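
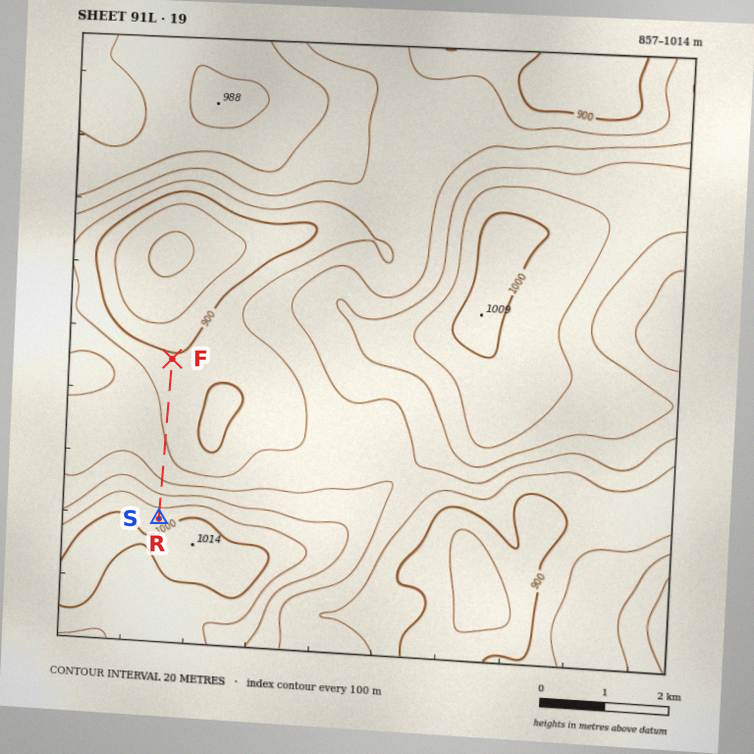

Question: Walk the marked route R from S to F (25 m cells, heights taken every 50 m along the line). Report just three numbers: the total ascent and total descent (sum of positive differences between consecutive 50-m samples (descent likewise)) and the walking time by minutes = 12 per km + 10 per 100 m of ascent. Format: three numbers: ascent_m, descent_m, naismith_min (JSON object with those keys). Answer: {"ascent_m": 0, "descent_m": 90, "naismith_min": 31}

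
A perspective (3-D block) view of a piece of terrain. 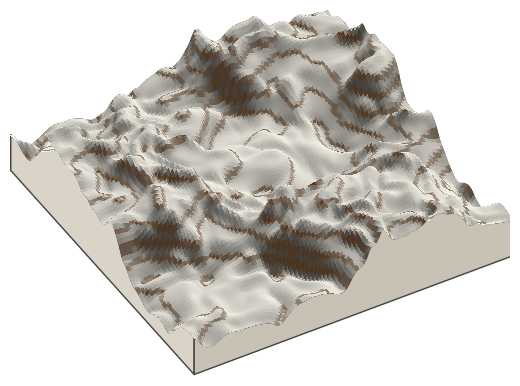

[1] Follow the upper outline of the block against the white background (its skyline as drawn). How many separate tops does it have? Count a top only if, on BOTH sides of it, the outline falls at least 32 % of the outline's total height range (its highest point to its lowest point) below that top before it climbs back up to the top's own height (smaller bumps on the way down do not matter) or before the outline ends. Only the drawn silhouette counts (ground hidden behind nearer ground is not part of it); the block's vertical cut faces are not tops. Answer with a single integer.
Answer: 1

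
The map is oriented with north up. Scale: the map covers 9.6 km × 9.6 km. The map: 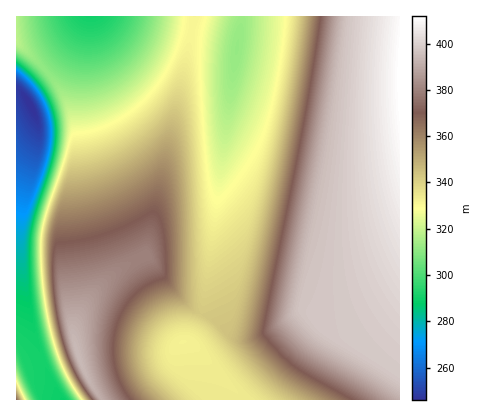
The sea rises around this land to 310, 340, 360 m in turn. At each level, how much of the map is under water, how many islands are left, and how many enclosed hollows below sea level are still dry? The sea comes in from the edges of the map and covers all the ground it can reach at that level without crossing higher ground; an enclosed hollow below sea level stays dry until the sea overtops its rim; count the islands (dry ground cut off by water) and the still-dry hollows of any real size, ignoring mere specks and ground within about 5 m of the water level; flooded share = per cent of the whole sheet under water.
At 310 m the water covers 12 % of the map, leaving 0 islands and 0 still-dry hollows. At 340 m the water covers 40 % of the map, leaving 0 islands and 0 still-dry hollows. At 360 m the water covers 57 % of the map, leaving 0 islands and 0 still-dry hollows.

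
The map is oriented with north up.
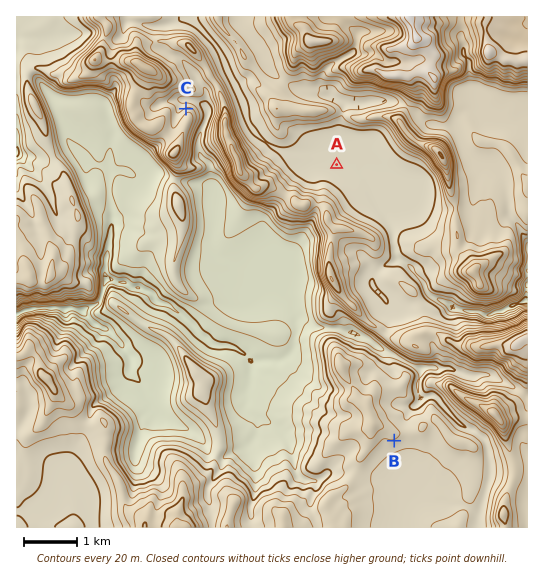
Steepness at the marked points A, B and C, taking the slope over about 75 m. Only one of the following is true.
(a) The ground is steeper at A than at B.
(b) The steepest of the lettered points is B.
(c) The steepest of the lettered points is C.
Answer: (c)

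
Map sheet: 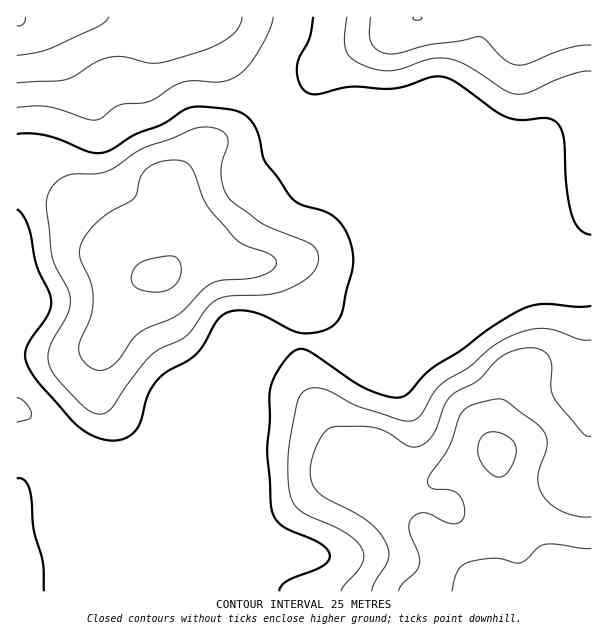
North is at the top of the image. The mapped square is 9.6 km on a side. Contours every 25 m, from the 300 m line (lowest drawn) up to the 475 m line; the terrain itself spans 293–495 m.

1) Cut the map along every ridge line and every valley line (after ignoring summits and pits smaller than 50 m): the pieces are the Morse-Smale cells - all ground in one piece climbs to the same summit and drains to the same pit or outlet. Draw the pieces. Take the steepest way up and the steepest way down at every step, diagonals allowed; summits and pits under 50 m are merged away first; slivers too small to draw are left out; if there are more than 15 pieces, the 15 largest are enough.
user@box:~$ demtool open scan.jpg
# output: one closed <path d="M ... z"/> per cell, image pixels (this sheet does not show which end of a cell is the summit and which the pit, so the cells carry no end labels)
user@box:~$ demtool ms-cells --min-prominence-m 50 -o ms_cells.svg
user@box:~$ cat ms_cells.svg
<path d="M336 168l-2 0 28 30 14 32 8 28 0 9-6 23 0 18-20 40-5 4-44-10-25 0-32 6-8 17-69 69-15 22-11 12-17 7-24 0-30-12-12-9-34-36-15-8 0 182 575-1 0-322-20-3z"/><path d="M189 16l-139 0 0 10-9 10-12 6-13 2 0 366 16 8 42 42 34 15 24 0 17-7 11-12 15-22 69-69 8-17 32-6 25 0 26 7 19 3 7-8 17-36 0-18 6-23 0-9-8-28-14-32-84-84-13-21-35-37-13-24-10-10z"/><path d="M591 16l-401 1 17 5 10 10 13 24 35 37 13 21 57 54 237 98 19 2z"/><path d="M48 16l-31 0-1 26 13 0 12-6 9-10 0-8z"/>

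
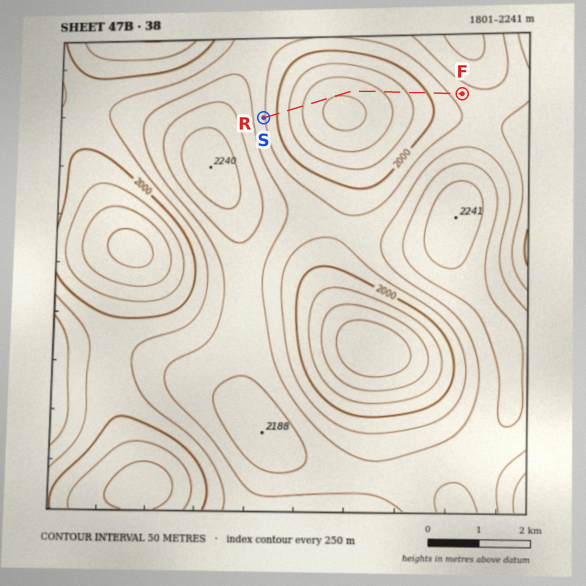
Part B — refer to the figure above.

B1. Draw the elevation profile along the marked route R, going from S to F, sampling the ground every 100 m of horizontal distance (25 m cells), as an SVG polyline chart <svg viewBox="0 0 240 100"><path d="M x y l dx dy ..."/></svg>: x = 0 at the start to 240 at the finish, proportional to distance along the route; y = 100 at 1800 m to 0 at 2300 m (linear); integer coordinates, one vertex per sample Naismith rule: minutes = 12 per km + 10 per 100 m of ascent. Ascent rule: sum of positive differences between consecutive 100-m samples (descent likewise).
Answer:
<svg viewBox="0 0 240 100"><path d="M0 48l6 4 6 5 6 4 5 4 6 4 6 3 6 4 6 3 6 3 6 2 5 2 6 2 6 1 6 1 6 0 6 0 5-1 6-1 6-1 6-1 6-1 6-1 6-1 5-2 6-1 6-2 6-2 6-2 6-2 6-2 5-3 6-2 6-3 6-2 6-3 6-2 5-2 6-2 6-2 6-2 6-2"/></svg>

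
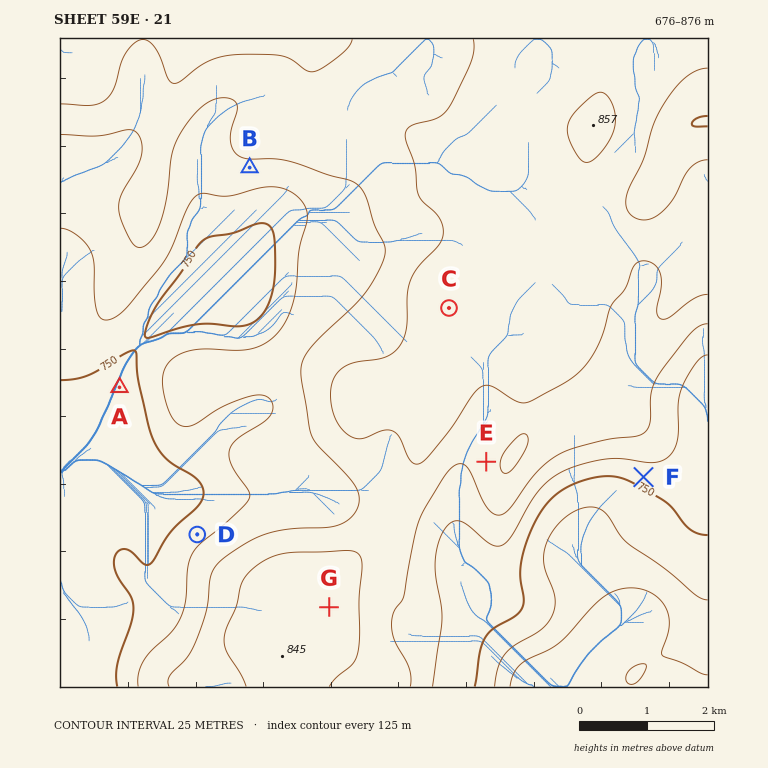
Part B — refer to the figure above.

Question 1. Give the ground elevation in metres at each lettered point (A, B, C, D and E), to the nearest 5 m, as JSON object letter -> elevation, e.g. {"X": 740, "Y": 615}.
{"A": 740, "B": 795, "C": 840, "D": 765, "E": 815}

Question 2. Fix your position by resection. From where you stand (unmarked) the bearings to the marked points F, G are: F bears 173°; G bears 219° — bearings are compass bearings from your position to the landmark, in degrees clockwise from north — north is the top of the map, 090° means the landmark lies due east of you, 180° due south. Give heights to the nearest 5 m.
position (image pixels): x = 616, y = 253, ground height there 835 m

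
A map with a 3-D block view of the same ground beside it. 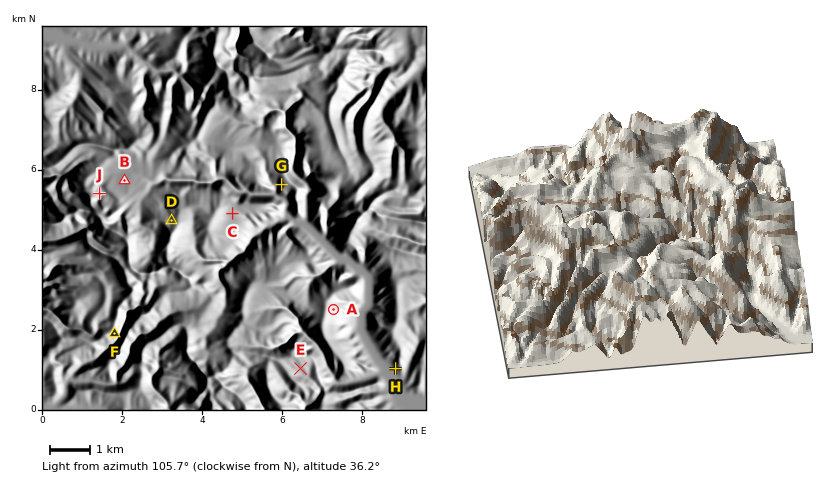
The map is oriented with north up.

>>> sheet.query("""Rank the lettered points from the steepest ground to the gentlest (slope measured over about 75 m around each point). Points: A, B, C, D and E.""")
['A', 'D', 'E', 'C', 'B']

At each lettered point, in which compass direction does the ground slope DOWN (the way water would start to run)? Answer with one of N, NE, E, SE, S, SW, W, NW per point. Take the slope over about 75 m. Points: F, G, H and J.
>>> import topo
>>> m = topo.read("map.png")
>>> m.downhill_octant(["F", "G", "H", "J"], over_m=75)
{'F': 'SE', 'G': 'SW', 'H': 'SW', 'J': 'NE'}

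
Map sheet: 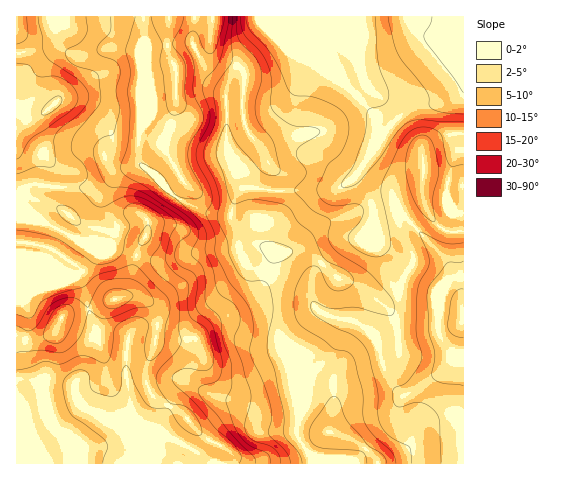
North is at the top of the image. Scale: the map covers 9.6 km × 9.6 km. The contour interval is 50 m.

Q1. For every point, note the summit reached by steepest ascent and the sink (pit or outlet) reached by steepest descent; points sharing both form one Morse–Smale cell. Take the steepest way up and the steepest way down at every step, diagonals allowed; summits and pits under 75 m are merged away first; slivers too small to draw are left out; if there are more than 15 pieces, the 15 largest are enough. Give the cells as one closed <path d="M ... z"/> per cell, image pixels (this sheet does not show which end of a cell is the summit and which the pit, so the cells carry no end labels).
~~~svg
<path d="M463 16l-319 1 0 24-4 12 2 32-2 9 1 37-3 7 0 21 5 7-4-2-22 7-14 14-8 4-35-1-26-4-6 2-5 6-2 7-5 2 1 263 361-1-3-5-13-13-12-7-20-7 3-21 0-31 9-11 6-3 40-9 11-7-4-29-5-8-12-12 10 1 12-10 3-12 10-15 1-7-13-27-2-16-10-1-15 4-2-14-18-25 34-49 17-17 13-7 16-1 12-4 18-10z"/><path d="M144 16l-128 1 1 183 4-1 2-7 5-6 6-2 26 4 35 1 8-4 12-13 15-6 12-1-4-6 0-21 3-7-1-37 2-9-2-32 4-12z"/><path d="M402 213l-4 2 1 8 14 30 1 7-11 19-3 12-8 7-13 3 11 11 5 8 4 29-11 7-40 9-12 10-3 4 0 31-3 21 20 7 12 7 13 13 3 6 85 0 1-186-15 1 1-12-2-5z"/><path d="M92 240l-13 1 17 12-19 25 8 14 8 31 5 8 17 1 14 6 7-9 9-4 19 0 7 3 14-2 52-45 9-11-1-10-7-12-32 2-39 10-15 0-41-12z"/><path d="M463 91l-17 9-12 4-16 1-13 7-12 11-23 31-16 24 18 25 2 14 24-4 1-4 5-5 19-11 6 21 11 13 11 5 13-2 0-80-5-1-4-4-5-13 0-22 14-16z"/><path d="M423 193l-19 11-5 5 0 4 3 0 42 44 6 10-1 12 14-2 1-46-13 1-11-5-11-13z"/><path d="M463 94l-13 16 0 22 5 13 4 4 5-1z"/>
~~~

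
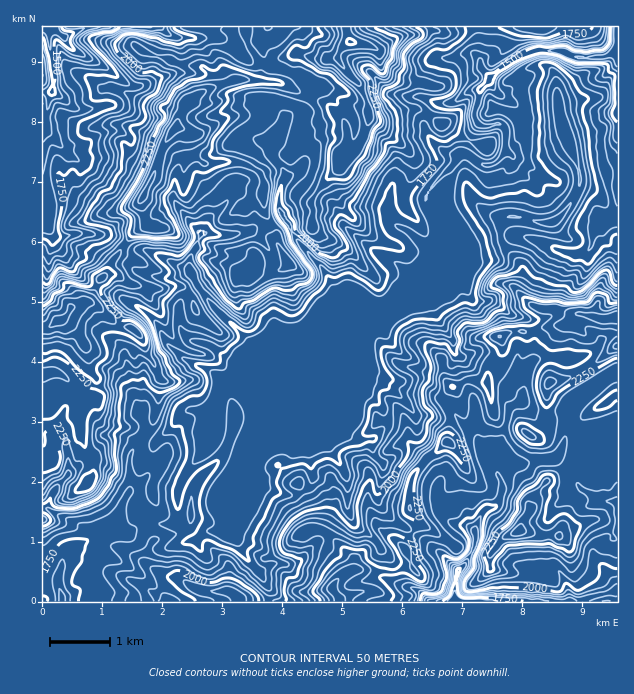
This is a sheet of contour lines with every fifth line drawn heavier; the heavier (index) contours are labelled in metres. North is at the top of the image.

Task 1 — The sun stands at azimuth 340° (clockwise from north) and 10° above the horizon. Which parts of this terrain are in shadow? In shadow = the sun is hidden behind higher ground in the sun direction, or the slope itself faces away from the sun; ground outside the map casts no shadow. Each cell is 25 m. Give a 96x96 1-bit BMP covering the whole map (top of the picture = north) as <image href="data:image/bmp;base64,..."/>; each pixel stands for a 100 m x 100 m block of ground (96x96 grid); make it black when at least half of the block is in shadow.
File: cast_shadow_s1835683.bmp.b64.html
<image width="96" height="96" href="data:image/bmp;base64,Qk2+BAAAAAAAAD4AAAAoAAAAYAAAAGAAAAABAAEAAAAAAIAEAAATCwAAEwsAAAIAAAAAAAAA////AAAAAAA//w/+AH8f//////8//wf+ACMHD/////8//wAAAAB4H/3///9//wAAAAB+f/5///9//wAAAAAf/v8///9//wAADHAAAD8f//9//wAAD/gAAH8///9//wAAA/gCDP8//////xgAAPwAJ/8f/////5/AAHwA4/OP/////8/gAD4Ag+HH/////8HwAA4BA8PBwH///+B4AAAABwfAMD////xwAAAADh/AeA9///gYAAAADP/geAD//+A8AAAAAffwPAD//8Y8AAAAA//4Hgf3/8d8AAAAA//4Dg/z/8/+APAAA//YHh/4/8/+ABAAA/+ADAD4f+/+AAAAA/8AAAD4P+//AAAAA/8AIAB8f//3AAAAAf4AfAA6P//zAAAA4PwA/AAYH//5wBAAcHgH/gAQP//54HwAMDgN/4AQ///94H4AAAAd/4AQ////wP/jAAA9h4EA////wf/xgAA8A88A////wf/4gAI8B7/h////w//4AAI4B78h////w//4AcYYD98B////x//4Ac6AD+cAP///7//wAB+Pj/EAH///7//yAB/Zj/hgP//////3AA+Dj/7z///////3HAMDh//v//B////vPgAHgP8f//D/////vAAHgD8//+P/////oBAH4M9//+f/////AAAP5/f//+f/////BAP/7/v8P///////AAH/7/z8/9//////8AD/5/7//x//////8AAH49///D//////+AAAD78/8D///////gAAIH8H4P///////+AB+GAHz////////+AD/AABn////////+A4AAQAP/////////h8AAAAP/////////w8AAAAfz/8//////4YAAAAfH/8//////4AAAAAGP/8e/////4AAAAAB//8GGf///4AAAAAD//wCA////4AAIAAB//wAA////4AB/AAB//4AB////4AH/AAA//8AD////4Af/gH+///gH8///4D//wf+f//8H7///4H//wP/AP/98H///wH//wA/////8P///wHg/4AP////8P///wAAf8AA///F8P///wAAP4AAP//B8P///wAAPgAAH//hwP///wAAHgAAD//xwP///wAAHAAAD//w4H///wAADEAAB//88D///wAAjEAAB//4+B///wQBwAAAB//wPA///94AwAAAA/8AfAf///4AQAAAA//BhAP///4ACAAAA///gAH//+4ADADAAf//wAH//4IABMDwAf//wAD//4MAAcA8AMf/8AD//8MAAMAAAAn/+AD/9/8AAMAAAD///AB/+f8AB+AABj///gR//OYAH+D+AD///h5//2AAP9A/AA///j9///AAD9YfeA///P////AAAPIA/AP/8/////kAAHAB/gA/h///8/yAAPAD/4AAD/n/+fwAB/AP//AAH/P///8YB/Af/4AAf/f////g/8B//AAAHA///////8D/wAAAAA///////+H4AAAAAA+P/////8JAAHgAAAAH/////8cAAf4JgAAB/////8eAAPgAAEAAAA///8="/>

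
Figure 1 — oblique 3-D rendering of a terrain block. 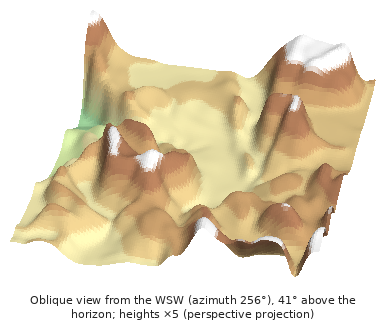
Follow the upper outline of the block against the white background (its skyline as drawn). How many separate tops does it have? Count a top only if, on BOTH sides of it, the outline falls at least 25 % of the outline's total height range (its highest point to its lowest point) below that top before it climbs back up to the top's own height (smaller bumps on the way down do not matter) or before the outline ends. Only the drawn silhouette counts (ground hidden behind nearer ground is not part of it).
1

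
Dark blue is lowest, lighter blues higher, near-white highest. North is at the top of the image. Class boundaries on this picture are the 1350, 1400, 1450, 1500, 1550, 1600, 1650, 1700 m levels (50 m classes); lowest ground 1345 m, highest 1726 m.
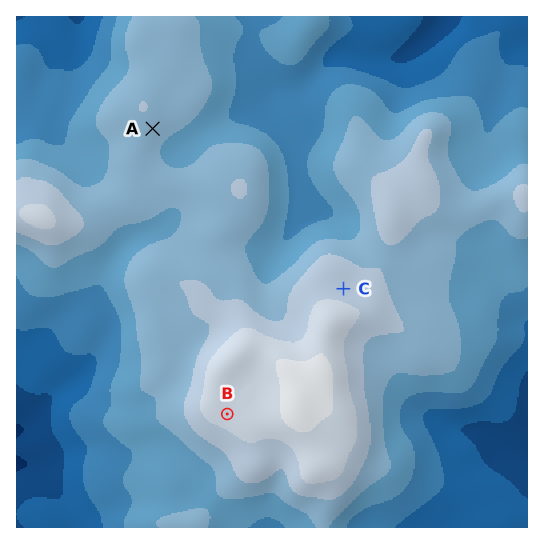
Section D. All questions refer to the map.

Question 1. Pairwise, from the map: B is above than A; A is below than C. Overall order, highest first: B C A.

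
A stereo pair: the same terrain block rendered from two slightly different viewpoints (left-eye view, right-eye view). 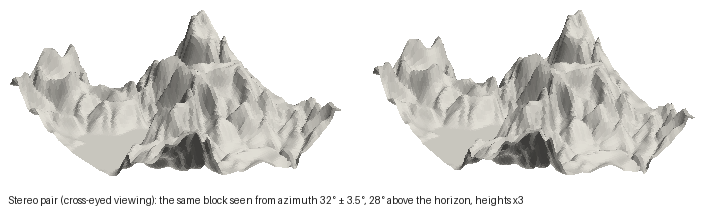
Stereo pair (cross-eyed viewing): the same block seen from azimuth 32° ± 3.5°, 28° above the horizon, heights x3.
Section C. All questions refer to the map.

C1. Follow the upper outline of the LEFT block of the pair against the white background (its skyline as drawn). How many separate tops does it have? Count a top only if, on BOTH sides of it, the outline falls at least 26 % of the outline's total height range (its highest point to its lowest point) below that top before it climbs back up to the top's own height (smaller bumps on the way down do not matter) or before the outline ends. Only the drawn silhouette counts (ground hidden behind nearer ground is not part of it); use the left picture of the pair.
2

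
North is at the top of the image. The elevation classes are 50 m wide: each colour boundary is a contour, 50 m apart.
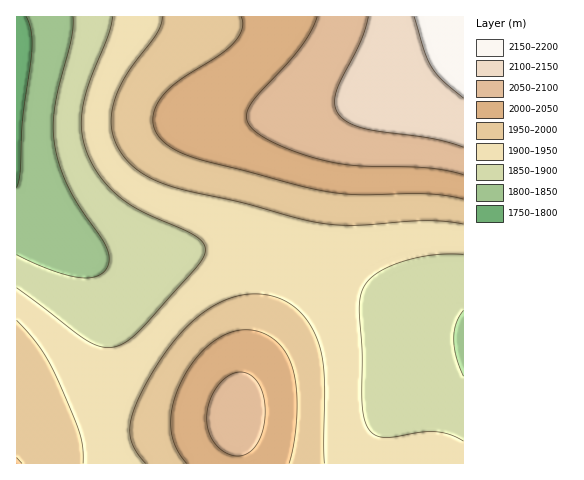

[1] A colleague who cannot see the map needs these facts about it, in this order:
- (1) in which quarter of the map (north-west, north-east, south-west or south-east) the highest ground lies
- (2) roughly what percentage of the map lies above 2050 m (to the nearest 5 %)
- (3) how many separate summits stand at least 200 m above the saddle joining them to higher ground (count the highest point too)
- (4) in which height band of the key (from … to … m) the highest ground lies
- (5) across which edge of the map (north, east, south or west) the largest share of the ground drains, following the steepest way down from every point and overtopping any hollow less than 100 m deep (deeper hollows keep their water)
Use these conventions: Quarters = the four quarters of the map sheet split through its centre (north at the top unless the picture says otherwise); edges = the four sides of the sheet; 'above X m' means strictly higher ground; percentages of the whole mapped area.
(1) The highest ground is in the north-east quarter.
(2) Roughly 15 % of the ground is higher than 2050 m.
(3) Counting only tops that stand 200 m proud, the map has 1 summit.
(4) Between 2150 and 2200 m: that is the band holding the highest ground.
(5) The largest share of the runoff leaves by the western edge.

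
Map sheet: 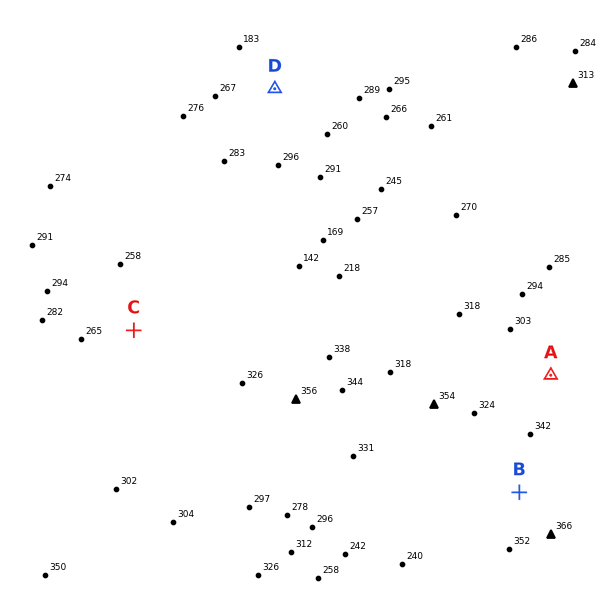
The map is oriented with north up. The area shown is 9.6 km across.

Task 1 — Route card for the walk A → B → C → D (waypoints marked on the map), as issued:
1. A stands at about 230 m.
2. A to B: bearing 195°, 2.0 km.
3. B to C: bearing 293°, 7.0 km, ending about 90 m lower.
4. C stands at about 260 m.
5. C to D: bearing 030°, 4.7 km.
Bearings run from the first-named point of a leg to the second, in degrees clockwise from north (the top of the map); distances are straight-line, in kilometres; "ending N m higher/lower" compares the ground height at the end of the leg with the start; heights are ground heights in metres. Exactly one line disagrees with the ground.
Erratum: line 1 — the height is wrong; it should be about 320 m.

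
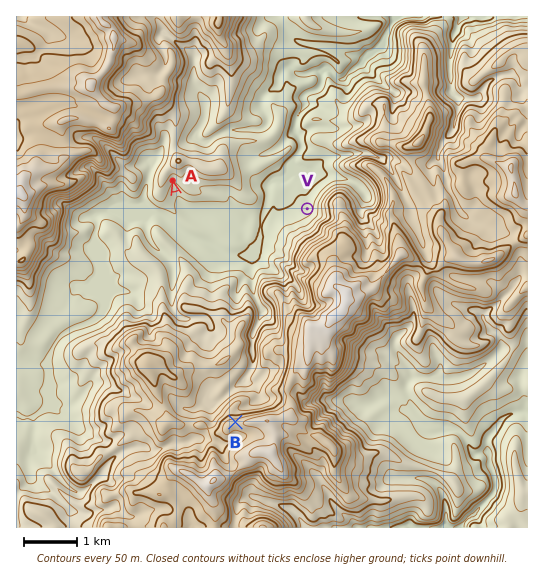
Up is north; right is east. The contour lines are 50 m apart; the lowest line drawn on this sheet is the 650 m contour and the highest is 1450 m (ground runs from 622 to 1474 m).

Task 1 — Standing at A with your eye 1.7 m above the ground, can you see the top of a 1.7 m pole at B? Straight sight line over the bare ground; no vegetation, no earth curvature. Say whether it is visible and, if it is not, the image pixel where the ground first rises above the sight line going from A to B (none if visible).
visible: true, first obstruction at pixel None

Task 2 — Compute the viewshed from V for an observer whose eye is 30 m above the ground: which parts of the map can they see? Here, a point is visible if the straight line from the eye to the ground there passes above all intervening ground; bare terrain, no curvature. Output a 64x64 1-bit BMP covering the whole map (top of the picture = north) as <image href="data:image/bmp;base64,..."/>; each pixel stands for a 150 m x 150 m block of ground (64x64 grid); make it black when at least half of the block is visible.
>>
<image width="64" height="64" href="data:image/bmp;base64,Qk0+AgAAAAAAAD4AAAAoAAAAQAAAAEAAAAABAAEAAAAAAAACAAATCwAAEwsAAAIAAAAAAAAA////AAAAAAAAAAAAAAAAAAAAAAAAAAAAAAAAAAAAAAAAAAAAAAAAAAAAAAAAAAAAAAAAAAAAAAAAAAAAAAAAAAAAAAAAAAAAAAAAAAAAAAAAAAAAAAAAAAAAAAAAAAAAAAAAAAAAAAAAAAAAAAAAAAAAAAAAAAAAAAAAAAAAAAAAAAAAAAAAAAAAAAAAAAAAAAAAAAAAAAAAAAwAAAAAAAAAHAAAAAAAAAA8AAAAAAAAAPgAAAAAAAABmAAAAAAAAAM4AAAAAAAAAzAAAAAAAAAAAAAAAAAAAAAAYAAAAAAAAAfgAAAAAAAAB+AAAAAAAAAH4AAAAAAgAAfgAAAAAGAAB+AAAAAAcABHwAAAAAB4AMfgAAAAAHwAjwAIAAAAPgEeOB4AAAD+ADD0PgAAAJ8IY/R/AAAAfwAH//+AAAB/AA8e/wAAAH+AOgb/AAAAe8AjDv4AAABfwCQO/AAAAHnAIP/8AAAAPtgA//8AAAADMAA5/+AAAAHwADBvAAAAAGQAPi/gAAAATAAHjjgAAAOMAACAAAAAAg8AQEgAAAAADwAwYAAAAAAP8DAgAAAAAAP4MAAAAAAAADgYAAAAAAAgGBgAAAAAADAYHAAAAAAAGBg+AAAAAAAImP4wAAAAAA+AMnAAAAAADwBxgAAAAAAJCEGAAAAAAAAM8DwAAAAAAAw4cAAAAA=="/>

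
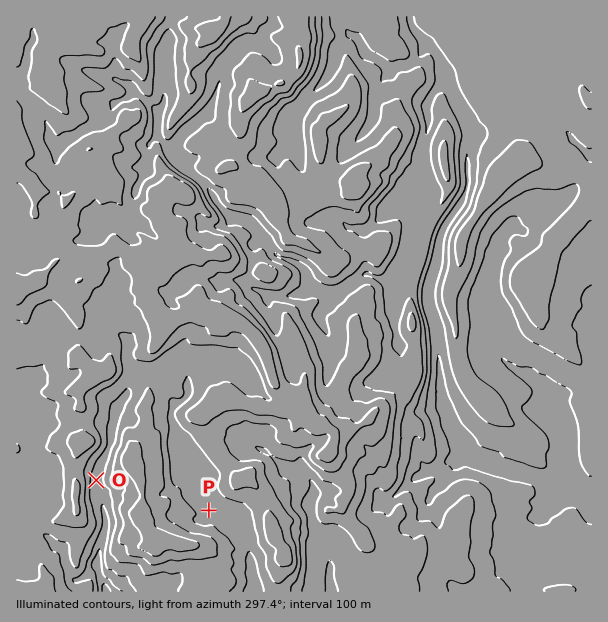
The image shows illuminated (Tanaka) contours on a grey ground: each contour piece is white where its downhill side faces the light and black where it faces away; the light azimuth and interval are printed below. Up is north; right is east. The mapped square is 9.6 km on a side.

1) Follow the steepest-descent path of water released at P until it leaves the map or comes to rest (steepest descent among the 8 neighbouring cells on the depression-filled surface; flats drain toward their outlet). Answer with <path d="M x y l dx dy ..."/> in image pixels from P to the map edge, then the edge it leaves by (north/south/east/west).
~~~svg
<path d="M209 510l6 0 30 29 3 6 0 4 1 2 0 7 2 2 0 4 1 2 0 10 2 2 0 13"/>
exit: south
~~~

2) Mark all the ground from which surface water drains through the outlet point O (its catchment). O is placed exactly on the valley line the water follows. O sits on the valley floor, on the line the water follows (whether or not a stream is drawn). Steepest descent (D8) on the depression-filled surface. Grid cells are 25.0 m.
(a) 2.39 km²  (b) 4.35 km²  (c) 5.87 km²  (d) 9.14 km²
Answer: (b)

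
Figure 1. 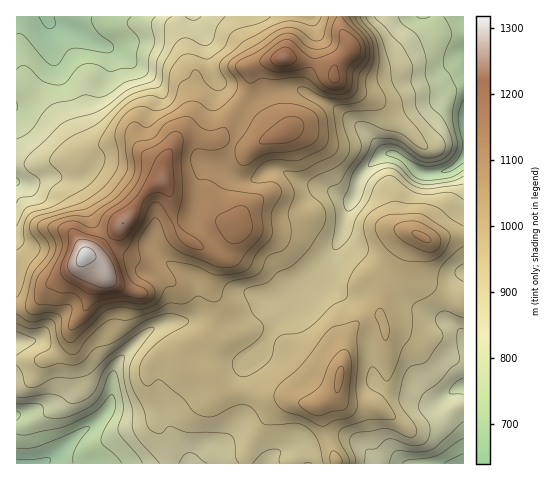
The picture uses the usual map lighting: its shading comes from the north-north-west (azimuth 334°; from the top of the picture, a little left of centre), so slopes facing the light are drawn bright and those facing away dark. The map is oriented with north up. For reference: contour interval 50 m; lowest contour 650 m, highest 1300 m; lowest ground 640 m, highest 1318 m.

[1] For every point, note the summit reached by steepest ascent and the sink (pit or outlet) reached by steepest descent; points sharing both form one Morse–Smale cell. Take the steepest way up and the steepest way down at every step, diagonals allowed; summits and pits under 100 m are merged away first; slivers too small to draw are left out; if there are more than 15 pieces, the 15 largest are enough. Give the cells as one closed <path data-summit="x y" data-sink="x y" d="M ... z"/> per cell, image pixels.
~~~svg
<path data-summit="85 255" data-sink="17 463" d="M162 180l-10 5-9 9-13 21-17 19-19 19-7 1-14 16-23 14-14 19-7 3-13 1 1 157 184 0 12-13 15-12 11-15 6-14 2-17-25-3-13-18-19-6-4-3-3-8 1-6 4-4 24-10 6-27-6-17 0-13 6-18-2-7 10-9 12-17-16-9-14-21-6-3-30-2z"/><path data-summit="85 255" data-sink="47 17" d="M195 16l-179 1 1 289 12 0 7-3 14-19 23-14 14-16 7-1 26-25 23-34 9-9 11-6 2-20 14-21 10-2 18 5 10-1 17-25 11-11-1-3-17-11-13-14-7-20-2-18z"/><path data-summit="85 255" data-sink="463 118" d="M315 98l-3 0-7 17-6 7-14 11-18 5-16 11-13-2-14-7-17 1-20-5-8 2-4 5-10 16-3 21 10 12 30 2 6 3 5 5 8 15 4 4 13 6-12 17-10 9 2 7-6 18 0 13 6 17-6 27-24 10-5 8 4 11 10 6 12 2 5 5 4 9 7 6 22 0-2-27 3-7 16-14 16-26 16-18 6-14 12-9 15-15 14-30 3-18 10-20 4-18 16-16 10-7-32-32-14-11z"/><path data-summit="340 376" data-sink="463 463" d="M384 270l-6 7 3 16 0 23-16 2-13 10-6 11-8 50-5 7-14 8 7 31 10 28 127 1 0-32-20-20-2-10 12-12 11-4 0-50-17-16-12-3-24-14-16-22z"/><path data-summit="284 57" data-sink="463 118" d="M463 16l-123 0 0 12 8 14 2 8-13 13-3 13-8 5-12 16 26 13 20 16 24 26 13 3 19 15 8 4 9 0 20-6 11-10z"/><path data-summit="340 376" data-sink="463 118" d="M341 235l-16 31-23 20-6 14-16 18-16 26-16 14-3 7 3 28 18 3 18 0 24 8 13-1 15-10 10-54 4-7 11-12 19-5 1-22-3-16 6-7-21-17-14-6-6-6z"/><path data-summit="423 237" data-sink="463 118" d="M393 154l-12 2-21 20-4 18-10 20-4 21 1 6 6 6 14 6 20 16 9-7 12-23 8-6 16 7 36-5 0-76-18 12-22 3-8-4-12-10z"/><path data-summit="284 57" data-sink="47 17" d="M339 16l-143 0 0 3 9 19 2 18 7 20 13 14 18 12 6-15-3-20 10-4 28-6 42 10 6 7 3-11 13-13-2-8-8-14z"/><path data-summit="340 376" data-sink="17 463" d="M253 393l-6 0-5 24-10 17-11 12-8 5-11 13 65 0 9-10 14-5 9 0 5 5 3 10 29-1-17-60-11 1-24-8-18 0z"/><path data-summit="423 237" data-sink="463 463" d="M414 233l-4 1-6 5-9 18-11 13 11 11 16 22 24 14 12 3-2-4 1-15 10-18 8-10 0-37-13-1-23 5z"/><path data-summit="85 255" data-sink="17 463" d="M299 90l-32 2-22 10-14 17-13 20 6 1 21 9 6 0 16-11 18-5 18-15 11-21z"/><path data-summit="284 57" data-sink="17 463" d="M286 57l-38 10 3 20-5 15 18-9 19-3 16 0 15 6 9-12 11-8-1-5-5-4z"/><path data-summit="85 255" data-sink="463 463" d="M463 274l-7 9-11 22 1 14 17 17z"/><path data-summit="85 255" data-sink="463 463" d="M463 387l-10 3-12 12 2 10 19 18 1 5z"/><path data-summit="85 255" data-sink="17 463" d="M299 449l-19 2-4 3-8 9 38 1-2-10z"/>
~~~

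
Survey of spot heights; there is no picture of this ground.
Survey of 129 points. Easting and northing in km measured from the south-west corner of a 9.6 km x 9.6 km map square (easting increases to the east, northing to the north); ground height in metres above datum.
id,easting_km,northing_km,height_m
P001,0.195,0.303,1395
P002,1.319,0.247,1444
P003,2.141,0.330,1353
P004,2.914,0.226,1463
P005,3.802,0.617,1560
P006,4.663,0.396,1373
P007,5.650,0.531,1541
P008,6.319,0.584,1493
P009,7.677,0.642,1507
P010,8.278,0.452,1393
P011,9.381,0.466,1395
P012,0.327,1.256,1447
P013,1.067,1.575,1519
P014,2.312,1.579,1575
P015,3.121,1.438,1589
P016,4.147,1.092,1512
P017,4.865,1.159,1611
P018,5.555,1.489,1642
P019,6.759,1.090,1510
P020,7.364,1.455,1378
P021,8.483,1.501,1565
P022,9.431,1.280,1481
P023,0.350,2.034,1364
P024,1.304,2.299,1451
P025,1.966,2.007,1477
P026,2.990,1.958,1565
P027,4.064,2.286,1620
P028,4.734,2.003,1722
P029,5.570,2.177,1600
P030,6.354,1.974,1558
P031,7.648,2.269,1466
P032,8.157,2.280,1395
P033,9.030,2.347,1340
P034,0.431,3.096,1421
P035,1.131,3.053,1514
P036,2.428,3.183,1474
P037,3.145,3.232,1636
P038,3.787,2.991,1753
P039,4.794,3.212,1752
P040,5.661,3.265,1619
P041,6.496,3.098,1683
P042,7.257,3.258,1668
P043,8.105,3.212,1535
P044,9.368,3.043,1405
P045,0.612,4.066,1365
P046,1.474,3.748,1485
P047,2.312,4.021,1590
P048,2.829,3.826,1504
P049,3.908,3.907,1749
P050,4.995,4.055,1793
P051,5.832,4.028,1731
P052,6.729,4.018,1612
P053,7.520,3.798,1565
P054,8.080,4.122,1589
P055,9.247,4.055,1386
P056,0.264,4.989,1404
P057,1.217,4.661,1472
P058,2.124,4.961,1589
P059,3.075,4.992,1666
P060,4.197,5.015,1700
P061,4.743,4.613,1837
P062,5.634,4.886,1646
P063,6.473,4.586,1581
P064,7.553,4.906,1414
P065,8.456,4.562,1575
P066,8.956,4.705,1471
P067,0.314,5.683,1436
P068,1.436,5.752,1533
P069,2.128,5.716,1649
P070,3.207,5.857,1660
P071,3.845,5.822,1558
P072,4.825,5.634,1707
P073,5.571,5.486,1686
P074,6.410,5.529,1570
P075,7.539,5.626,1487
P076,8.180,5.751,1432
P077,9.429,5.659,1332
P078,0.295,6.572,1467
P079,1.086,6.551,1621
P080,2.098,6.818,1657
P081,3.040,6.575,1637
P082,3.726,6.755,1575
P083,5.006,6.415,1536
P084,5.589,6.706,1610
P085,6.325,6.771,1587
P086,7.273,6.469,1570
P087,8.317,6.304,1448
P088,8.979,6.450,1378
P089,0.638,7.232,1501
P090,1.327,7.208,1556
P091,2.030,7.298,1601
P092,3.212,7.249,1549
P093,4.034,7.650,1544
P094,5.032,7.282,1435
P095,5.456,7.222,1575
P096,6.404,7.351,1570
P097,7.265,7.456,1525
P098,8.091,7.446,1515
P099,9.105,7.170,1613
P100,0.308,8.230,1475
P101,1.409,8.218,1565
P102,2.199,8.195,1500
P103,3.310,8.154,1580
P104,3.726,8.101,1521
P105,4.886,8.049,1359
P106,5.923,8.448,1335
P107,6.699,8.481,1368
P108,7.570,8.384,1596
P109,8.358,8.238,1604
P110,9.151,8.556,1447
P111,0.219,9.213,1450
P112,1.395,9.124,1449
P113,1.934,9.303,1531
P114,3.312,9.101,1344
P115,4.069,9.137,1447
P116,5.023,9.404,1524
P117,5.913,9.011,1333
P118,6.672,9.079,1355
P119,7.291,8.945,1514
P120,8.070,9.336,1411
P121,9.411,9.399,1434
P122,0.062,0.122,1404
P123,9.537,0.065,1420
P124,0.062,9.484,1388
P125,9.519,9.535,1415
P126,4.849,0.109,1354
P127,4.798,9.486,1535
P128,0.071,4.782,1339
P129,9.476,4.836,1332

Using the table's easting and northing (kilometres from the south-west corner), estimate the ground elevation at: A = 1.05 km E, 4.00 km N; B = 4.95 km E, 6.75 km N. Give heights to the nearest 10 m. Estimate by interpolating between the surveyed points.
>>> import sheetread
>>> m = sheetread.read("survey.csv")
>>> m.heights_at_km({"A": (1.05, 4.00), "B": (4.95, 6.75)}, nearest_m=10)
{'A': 1460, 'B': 1560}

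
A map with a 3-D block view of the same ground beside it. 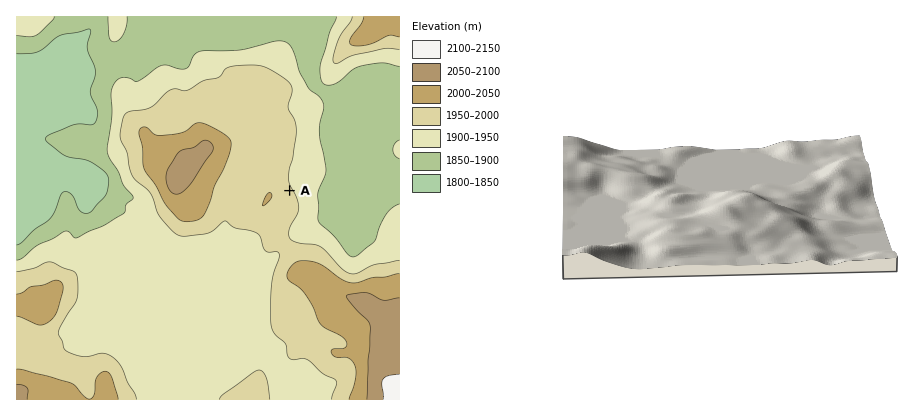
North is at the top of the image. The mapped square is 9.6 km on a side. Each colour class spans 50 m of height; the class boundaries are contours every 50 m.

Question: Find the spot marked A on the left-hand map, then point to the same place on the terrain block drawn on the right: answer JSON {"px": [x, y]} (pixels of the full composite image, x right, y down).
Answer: {"px": [655, 205]}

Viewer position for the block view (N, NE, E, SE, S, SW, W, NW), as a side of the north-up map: N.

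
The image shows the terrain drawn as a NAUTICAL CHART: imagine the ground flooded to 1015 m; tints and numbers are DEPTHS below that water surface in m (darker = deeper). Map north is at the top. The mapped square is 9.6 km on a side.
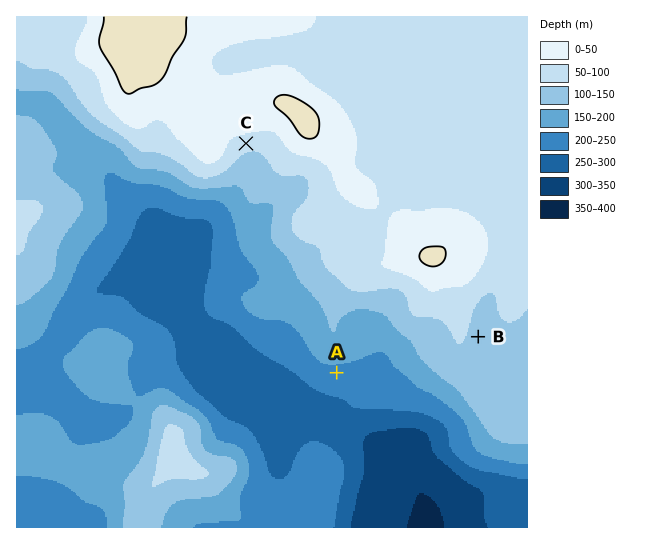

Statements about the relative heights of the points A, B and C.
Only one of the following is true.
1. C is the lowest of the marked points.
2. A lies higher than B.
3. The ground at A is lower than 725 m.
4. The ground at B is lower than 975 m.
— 4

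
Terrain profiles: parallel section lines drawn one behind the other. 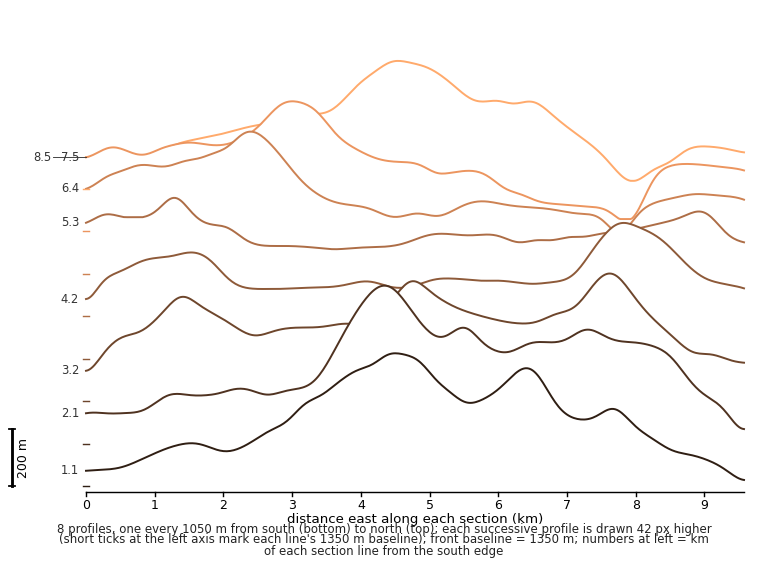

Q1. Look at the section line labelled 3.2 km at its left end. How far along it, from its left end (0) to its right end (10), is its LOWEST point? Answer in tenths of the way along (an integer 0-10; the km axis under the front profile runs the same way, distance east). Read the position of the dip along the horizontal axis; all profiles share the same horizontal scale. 0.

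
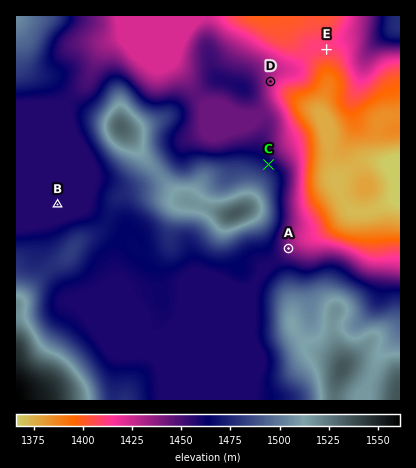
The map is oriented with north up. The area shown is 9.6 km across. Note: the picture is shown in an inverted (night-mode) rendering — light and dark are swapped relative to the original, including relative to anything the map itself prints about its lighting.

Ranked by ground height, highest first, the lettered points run C B A D E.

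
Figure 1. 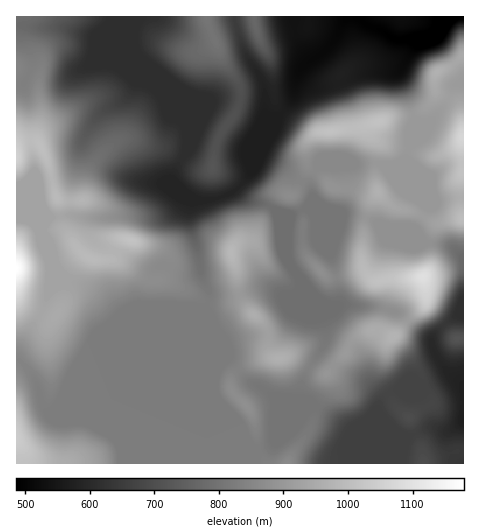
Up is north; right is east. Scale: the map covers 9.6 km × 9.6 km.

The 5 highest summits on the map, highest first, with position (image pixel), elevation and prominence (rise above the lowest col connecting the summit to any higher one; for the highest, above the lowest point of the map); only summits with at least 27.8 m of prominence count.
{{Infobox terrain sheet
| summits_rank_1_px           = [423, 277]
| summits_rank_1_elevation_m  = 1093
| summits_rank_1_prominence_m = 269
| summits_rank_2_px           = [132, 241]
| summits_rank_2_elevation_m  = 1015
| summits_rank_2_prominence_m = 79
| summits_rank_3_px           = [379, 122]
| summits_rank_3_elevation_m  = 1014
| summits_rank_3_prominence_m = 112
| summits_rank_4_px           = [231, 252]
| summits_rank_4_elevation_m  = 986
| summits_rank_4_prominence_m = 150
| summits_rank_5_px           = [395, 336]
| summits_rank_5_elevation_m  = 976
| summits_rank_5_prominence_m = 69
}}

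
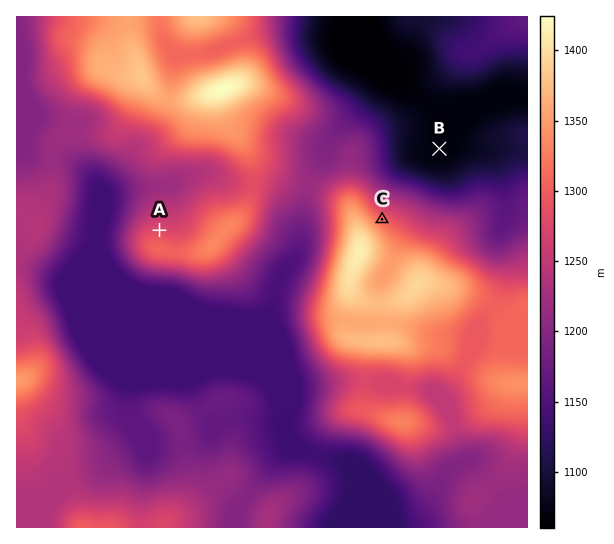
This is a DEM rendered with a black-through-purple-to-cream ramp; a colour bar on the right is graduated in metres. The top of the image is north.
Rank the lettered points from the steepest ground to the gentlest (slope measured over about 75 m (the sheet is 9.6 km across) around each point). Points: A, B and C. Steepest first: C A B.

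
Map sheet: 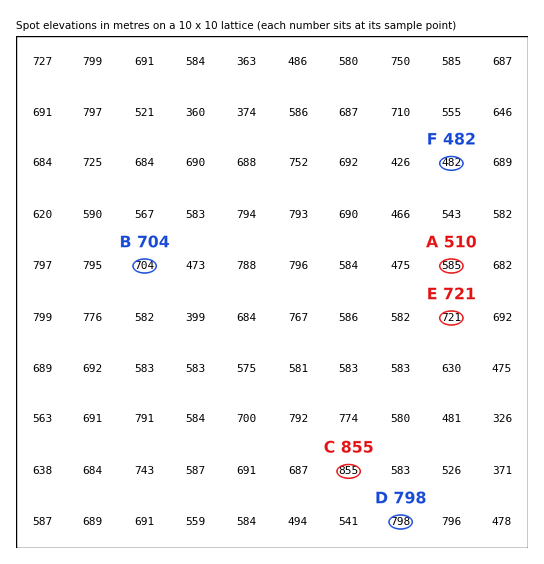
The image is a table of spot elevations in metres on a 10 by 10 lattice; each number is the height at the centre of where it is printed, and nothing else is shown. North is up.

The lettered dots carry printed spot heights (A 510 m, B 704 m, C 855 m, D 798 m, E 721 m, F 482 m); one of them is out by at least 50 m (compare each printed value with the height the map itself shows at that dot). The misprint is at A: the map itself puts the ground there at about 585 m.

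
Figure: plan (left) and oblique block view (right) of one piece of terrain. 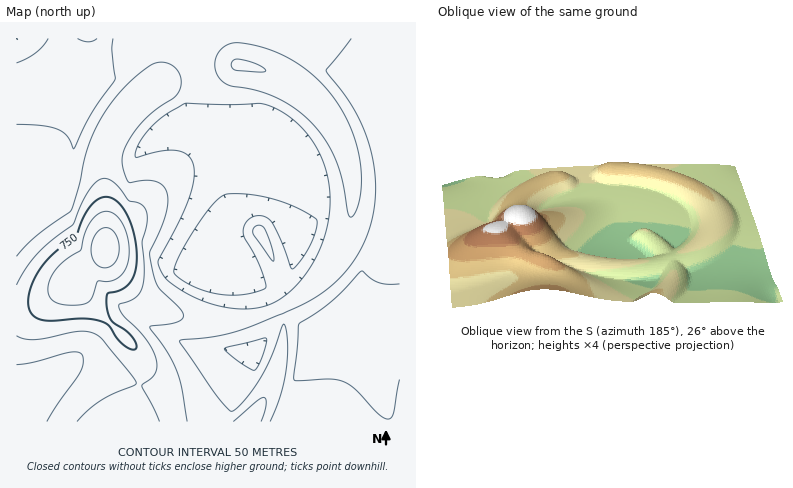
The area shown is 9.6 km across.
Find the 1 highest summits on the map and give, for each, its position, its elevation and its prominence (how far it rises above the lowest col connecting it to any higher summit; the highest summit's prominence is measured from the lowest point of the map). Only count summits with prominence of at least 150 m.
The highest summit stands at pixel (104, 248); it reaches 878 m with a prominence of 380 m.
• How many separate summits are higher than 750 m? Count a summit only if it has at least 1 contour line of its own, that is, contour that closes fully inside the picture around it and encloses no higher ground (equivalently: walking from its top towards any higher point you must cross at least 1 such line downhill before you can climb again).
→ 1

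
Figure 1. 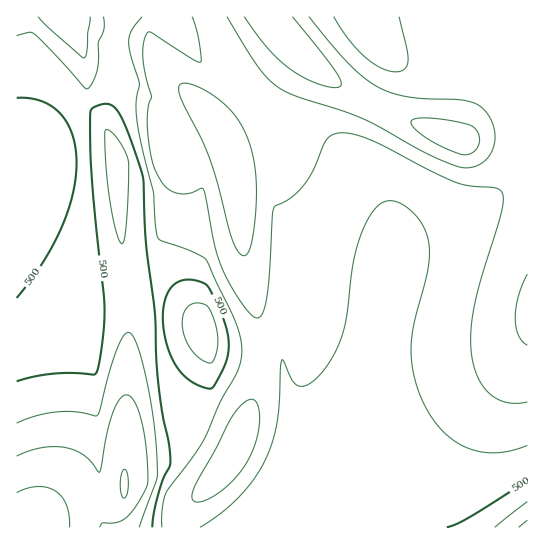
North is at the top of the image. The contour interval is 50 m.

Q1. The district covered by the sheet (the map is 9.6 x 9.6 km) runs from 260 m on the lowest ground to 680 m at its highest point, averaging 450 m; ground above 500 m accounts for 17.9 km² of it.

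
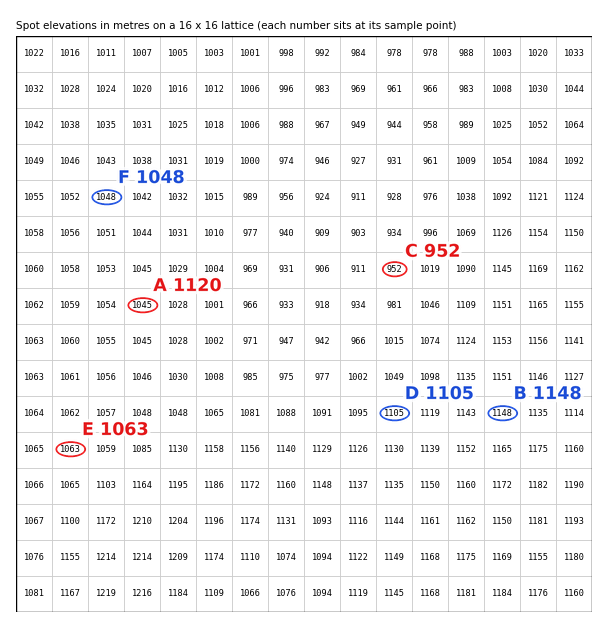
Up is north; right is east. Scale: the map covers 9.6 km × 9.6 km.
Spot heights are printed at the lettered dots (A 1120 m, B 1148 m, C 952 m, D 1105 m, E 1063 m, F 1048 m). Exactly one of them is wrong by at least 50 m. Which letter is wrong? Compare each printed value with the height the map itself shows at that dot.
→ A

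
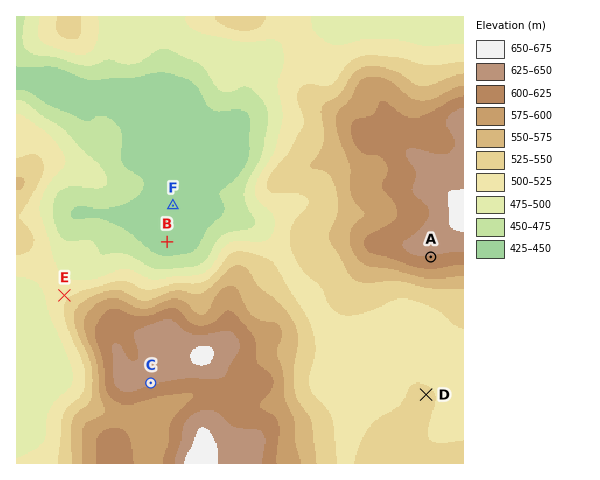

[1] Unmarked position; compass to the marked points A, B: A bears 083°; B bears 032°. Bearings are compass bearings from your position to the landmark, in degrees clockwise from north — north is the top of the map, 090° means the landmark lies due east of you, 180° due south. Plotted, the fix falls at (135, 293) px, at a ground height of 540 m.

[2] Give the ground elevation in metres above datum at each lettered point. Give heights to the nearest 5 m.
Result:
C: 630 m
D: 525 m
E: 520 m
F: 440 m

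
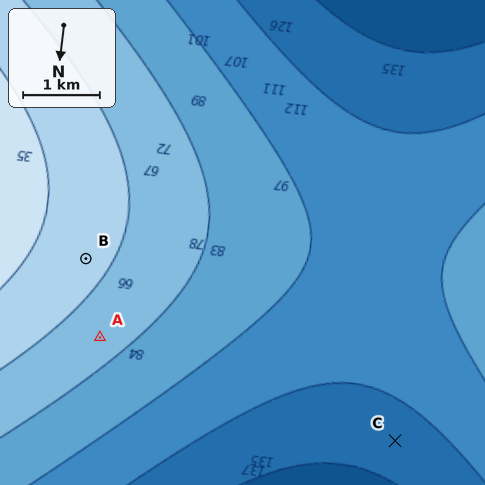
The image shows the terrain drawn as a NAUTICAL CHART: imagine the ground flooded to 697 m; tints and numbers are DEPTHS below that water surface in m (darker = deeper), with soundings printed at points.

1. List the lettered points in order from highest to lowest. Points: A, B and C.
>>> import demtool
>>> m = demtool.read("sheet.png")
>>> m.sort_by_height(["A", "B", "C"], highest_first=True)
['B', 'A', 'C']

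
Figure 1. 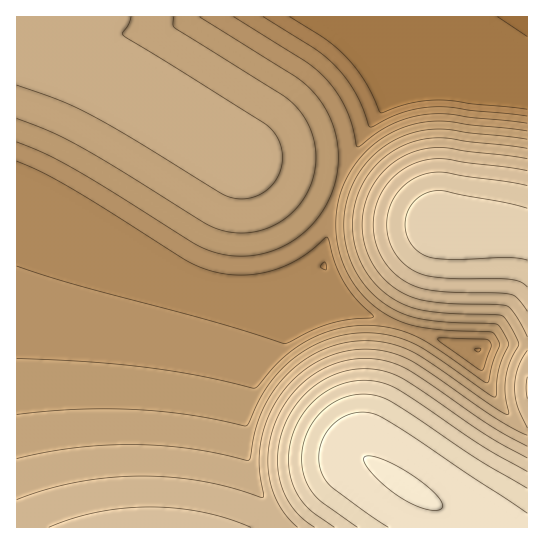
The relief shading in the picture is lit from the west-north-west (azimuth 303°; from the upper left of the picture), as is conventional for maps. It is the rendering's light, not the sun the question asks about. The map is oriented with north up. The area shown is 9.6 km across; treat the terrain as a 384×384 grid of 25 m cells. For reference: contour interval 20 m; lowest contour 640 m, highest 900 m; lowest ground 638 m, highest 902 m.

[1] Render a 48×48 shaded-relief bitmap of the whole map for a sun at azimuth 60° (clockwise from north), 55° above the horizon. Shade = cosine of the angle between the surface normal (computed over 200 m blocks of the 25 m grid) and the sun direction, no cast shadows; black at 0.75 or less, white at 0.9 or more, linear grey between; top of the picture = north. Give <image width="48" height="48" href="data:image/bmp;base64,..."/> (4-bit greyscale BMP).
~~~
<image width="48" height="48" href="data:image/bmp;base64,Qk32BAAAAAAAAHYAAAAoAAAAMAAAADAAAAABAAQAAAAAAIAEAAATCwAAEwsAABAAAAAAAAAAAAAAABEREQAiIiIAMzMzAERERABVVVUAZmZmAHd3dwCIiIgAmZmZAKqqqgC7u7sAzMzMAN3d3QDu7u4A////AHd3d3d4iIiIiIiIiHMRIjNERVZmd3eIiHd3d3eIiIiIiIiIh0ESIzREVWZnd4iIiXd3d3iIiIiIiIiIhRESM0RVVmd3iIiZmXd3d3iIiIiIiIiIcgEjNEVWZnd4iJmZqnd3d4iIiIiIiIiIUREjRFVmZ3iImZmqqnd3eIiIiIiIiIiHMBIzRVZnd4iJmaqqq3d3eIiIiIiIiIiGIRI0RWZ3eImZqqq7u3d3iIiIiIiIiIiGISI0VWd4iJmaqru7u3d3iIiIiIiIiIiFISM0VmeIiZmqq7vMy3d3iIiIiIiIiIiGISNEVneImaqru8zMuHd3iIiIiIiIiIiGMiNFVneJmqq7vMzLYnd3iIiIiIiIiIiHQjRFZniJqqu7zM3HIXd3iIiIiIiIiIiHUzRFZ3iZqrvMzd2TEXd3iIiIiIiIiIiIZDRVZ4iaq7zM3dxhEnd3eIiIiIiIiIiIdURWZ4iaq8zN3doxInd3d4iIiIiIiIiIh1RWd4mau8zd3tcRI3d3d3iIiIiIiIiIiHVWeImqu83d3JQRI3d3d3d4iIiIiIiIiIdmeImqvMzKhUIQEXd3d3d3eIiIiIiIiIiHeJmqupdTIiIQAXd3d3d3d3eIiIiIiIiIiImYZCIiIzMhEXd3d3d3d3d3d3d3d3d3iIYxABIjMzMyInd3d3d3d3d3d3d3d3d3d2EAARIzRERDM3d3d3d3d3d3d3d3d3d3dyAAASM0RERERHd3d3d3d3d3dlVWZnd3dAAAEiNEVVVVVXd3d3d3d3d2VEVVZmd3YgABEjRFVVVVVXd3d3d3d3ZURFVVZmd3YQABIzRVZmZmZnd3d3d3dlRERFVWZmd3YgARI0VWZmZmZnd3d3d3VERERVVWZnd3cwASM0Vmd3d3d3d3d3dlREREVVVmZ3d4dBESNFVnd3d3eHd3d2VERERFVVZmZ3eIhSEjNFZ3iIiIiHd3dkREREVVVVZmd3eIhjEjRVZ4iIiIiHd2VERERVVVVmZmd3iIh0IzRWd4iZmZmXZUREREVVVVZmZnd4iImGM0VWeImZmZmVRERERVVVVmZmZ3d4iJmXU0VmeJmZmZqkRERFVVVVZmZmd3eIiJmZdEVniJqqqqqkREVVVVVmZmZ3d3eIiZmahlVniZqqqqqlVVVVVWZmZmd3d3iIiZmqqGZ3iaq6qqu1VVVVVmZmZ3d3eIiImZmqqoZ4iau7u7u1VVVmZmZnd3d3iIiImZqqq6h4mau7u7u1VmZmZmZ3d3eIiIiJmZqqu6mIiau7qqqmZmZmZnd3d3iIiImZmaqqu6iIiZmZiIiGZmZmd3d3eIiIiJmZmqqru5d3d3d3d3d2ZmZ3d3d4iIiImZmZmqqruod3d3d3d3d2Z3d3d3eIiIiZmZmaqqq7qHd3d3d3d3d3d3d3d4iIiImZmZmqqqq6l3d3d3d3d3d3d3d3iIiIiZmZmaqqqquod3d3d3d3d3d3d3eIh3iIiZmZqqqqqqmHd3d3d3d3d3d3d4iId3eIiZmaqqqqqph3d3d3d3d3d3dw=="/>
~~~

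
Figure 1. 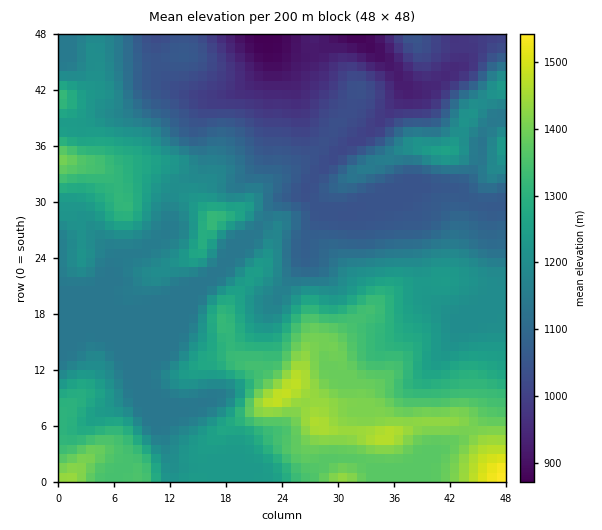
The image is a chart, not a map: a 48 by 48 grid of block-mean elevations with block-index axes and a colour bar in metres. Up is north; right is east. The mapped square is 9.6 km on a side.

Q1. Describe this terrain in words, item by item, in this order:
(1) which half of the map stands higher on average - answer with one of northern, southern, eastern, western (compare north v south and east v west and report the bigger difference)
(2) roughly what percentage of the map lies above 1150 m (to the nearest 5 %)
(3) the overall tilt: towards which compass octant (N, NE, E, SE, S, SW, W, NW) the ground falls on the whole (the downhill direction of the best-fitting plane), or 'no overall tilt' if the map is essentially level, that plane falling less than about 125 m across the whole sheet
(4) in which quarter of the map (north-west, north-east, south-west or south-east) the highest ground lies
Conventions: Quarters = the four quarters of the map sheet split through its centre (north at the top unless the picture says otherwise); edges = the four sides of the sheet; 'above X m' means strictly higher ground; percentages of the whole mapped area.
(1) Taken as a whole, the southern half is higher than the northern.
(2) Ground above 1150 m makes up about 60 % of the sheet.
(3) The general tilt is down to the north (the land rises towards the south).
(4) The highest ground is in the south-east quarter.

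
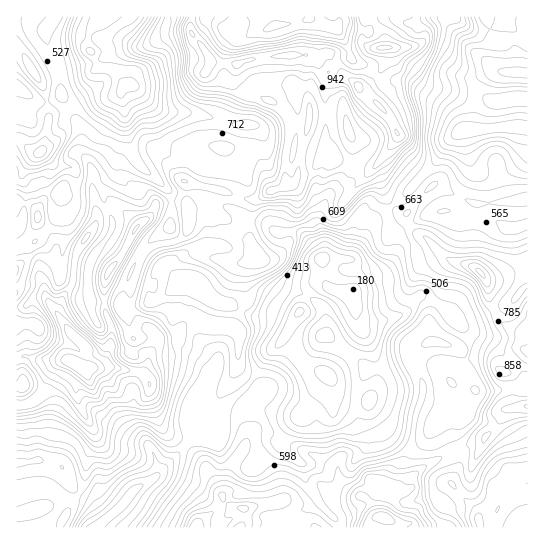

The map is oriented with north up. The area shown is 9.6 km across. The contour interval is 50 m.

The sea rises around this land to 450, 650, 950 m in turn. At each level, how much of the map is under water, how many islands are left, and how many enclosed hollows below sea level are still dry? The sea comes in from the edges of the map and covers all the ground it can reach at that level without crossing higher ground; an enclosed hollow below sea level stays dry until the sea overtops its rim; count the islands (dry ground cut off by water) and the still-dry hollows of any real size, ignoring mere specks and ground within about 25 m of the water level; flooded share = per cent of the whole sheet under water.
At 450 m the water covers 10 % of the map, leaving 0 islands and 1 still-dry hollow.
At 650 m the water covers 52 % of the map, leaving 0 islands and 0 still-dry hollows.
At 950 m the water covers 92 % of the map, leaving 2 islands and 0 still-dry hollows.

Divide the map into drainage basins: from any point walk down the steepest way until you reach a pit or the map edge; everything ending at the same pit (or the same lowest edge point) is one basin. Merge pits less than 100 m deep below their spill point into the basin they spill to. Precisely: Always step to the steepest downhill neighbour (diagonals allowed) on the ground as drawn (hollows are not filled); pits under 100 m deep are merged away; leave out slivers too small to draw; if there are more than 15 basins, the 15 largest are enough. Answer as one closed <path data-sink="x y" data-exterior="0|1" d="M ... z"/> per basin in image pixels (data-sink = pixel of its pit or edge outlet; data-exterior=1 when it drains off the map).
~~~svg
<path data-sink="353 301" data-exterior="0" d="M327 52l-10 7-11-4-17 0-35 4-17 6 0 8 7 9 19 17 16 6 10 13 0 19-4 16 0 32-2 2-30 13-66-17 1 46-3 5-8 7-18 3-9 4-5 7-17-10 9-20-14-14-10-4-12 5-4 3-4 14-16 21-5 35-8 10-7 17-12-17-6-25-10-6-8 0-5 5 0 89 10-2 12 4 27 1-4 4-9 21-7 7-16 11-13 2 1 122 42 0 12-25 12-16 4-29 8-12 0-15-10-14-9-23 0-5 8-11 1-8 4-2 22-1 28 5 4 3 5-12 0-8 11-16 19-4 3-8 8-6 9 0 16 6 19 0 15-29-4-13 0-12 3-8 8-12 12 12 6 13 8 7 29 12 11 9 6 16-2 13 36 26 6 8-11 25 0 20 8 23 0 8-6 6-13 4-6 6-2 7-10-4-11-9 1-25-2-15-8-7-17-11-24-8-21 12-6 6 0 10 9 18-1 7-18 28-4 21-2 3 0 11-18 12-6 6-1 5 195 0-1-5-9-8 5-17-1-10 4 3 14 0 3-10 18-16 41-20 15-1 3-7 14-14 7-14 22-3 0-149-9 4-13 12-8 4-12 2-11-11-30-11-18-18-10-6-6-6-4-8 0-5-12-5-7-8-8-22-5-8 1-6 21-28-2-11-18-23-20-19-14-9z"/><path data-sink="131 85" data-exterior="0" d="M191 16l-136 0-8 13 0 13 12 29 2 24 10 12 9 19 0 25 8 10 5 13 0 19-28 2-6-6-5 7-8 3-5 4-3 9-9-8-13-2 0 65 5-3 8 0 10 6 6 25 12 17 7-17 8-10 5-35 16-21 4-14 4-3 12-5 10 4 14 14-9 20 17 10 5-7 9-4 18-3 8-7 3-5-1-46 66 17 6-1 7-6 19-8 0-32 4-16 0-19-2-5-8-8-16-6-16-14-10-12 0-9-24-1-4-4-18-28z"/><path data-sink="98 527" data-exterior="1" d="M198 321l-9 0-14 15-16 3-11 16-3 21-6-4-28-5-22 1-4 2 0 5-8 11-1 8 9 23 10 14 0 15-8 12-4 29-12 16-10 19 0 6 136 0 8-11 18-12 0-11 2-3 4-21 15-23 4-10-1-7-8-13 0-10 6-6 20-11-11-6-15-14 0-39-9-4-16 0z"/><path data-sink="518 73" data-exterior="0" d="M390 147l-15 20 8 23 9 16 7 6 8 2 0 5 4 8 6 6 10 6 18 18 25 8 9 6 7 8 7 0 13-6 22-18-1-56-40 5-16-1-22-11-11-8-8 3-32-28-6-6z"/><path data-sink="467 130" data-exterior="0" d="M391 48l-6 1 2 8-6 13-14 15-8 2 24 22 9 12 5 12 0 4-6 10 1 6 38 34 8-3 11 8 22 11 16 1 40-5 1-100-18 0-17 2-18-9-18 0-31-7-15-13-10-4-5-5z"/><path data-sink="299 311" data-exterior="0" d="M255 253l-8 12-3 8 0 12 4 13-1 4-12 23-4 2 6 2 3 5-3 24 2 12 20 18 11 1 17 7 22 13 7 9 0 37 21 13 2-7 6-6 13-4 6-6 0-8-8-23 0-20 11-25-6-8-36-26 2-13-6-16-11-9-29-12-8-7-6-13z"/><path data-sink="523 522" data-exterior="0" d="M527 407l-21 2-7 14-14 14-3 7-15 1-41 20-18 16-3 10-16-2-6 26 9 8 2 5 133 0z"/><path data-sink="274 26" data-exterior="0" d="M363 16l-170 0-2 15 22 32 26 1 15-5 35-4 17 0 11 4 10-7 18 25 6 3 7 7 7 0 16-17 6-17-2-5-12 0-10-6 0-11 2-6z"/><path data-sink="41 153" data-exterior="0" d="M18 88l-2 1 0 112 15 4 7 7 3-9 5-4 8-3 5-7 6 6 28-2 0-19-5-13-8-10 1-21-13-27-7-8-12 6-11 0z"/><path data-sink="31 69" data-exterior="0" d="M54 16l-38 1 0 70 22 14 11 0 12-7-2-23-12-29 0-13 6-8z"/><path data-sink="23 386" data-exterior="0" d="M26 356l-10 3 1 46 12-1 16-11 7-7 9-21 4-4-27-1z"/>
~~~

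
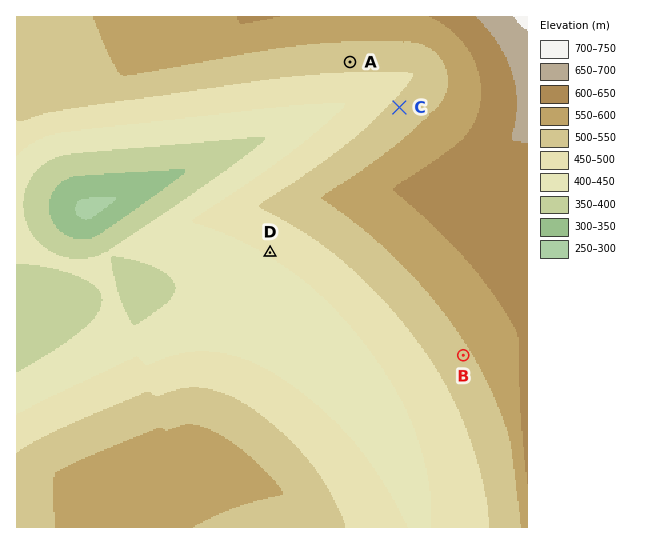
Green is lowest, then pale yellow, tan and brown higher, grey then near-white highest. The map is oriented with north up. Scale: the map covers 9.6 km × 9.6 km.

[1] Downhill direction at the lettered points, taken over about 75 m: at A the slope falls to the S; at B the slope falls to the SW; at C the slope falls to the NW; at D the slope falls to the SW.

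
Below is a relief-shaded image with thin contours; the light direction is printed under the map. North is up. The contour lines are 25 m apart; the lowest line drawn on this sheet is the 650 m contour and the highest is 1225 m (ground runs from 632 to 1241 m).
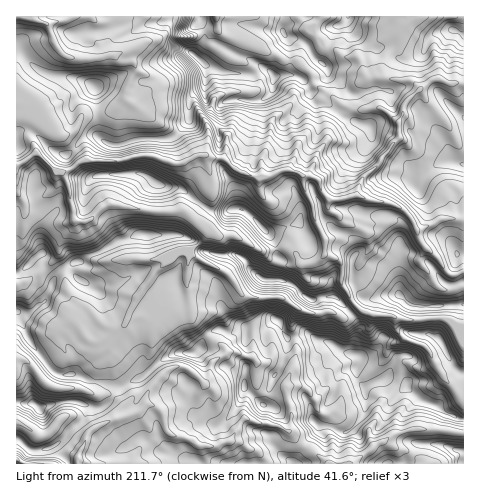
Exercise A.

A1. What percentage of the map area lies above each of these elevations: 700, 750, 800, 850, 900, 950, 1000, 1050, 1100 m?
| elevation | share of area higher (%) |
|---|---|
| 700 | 97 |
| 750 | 88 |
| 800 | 81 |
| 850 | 67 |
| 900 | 52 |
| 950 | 44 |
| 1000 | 36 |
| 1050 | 24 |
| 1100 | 13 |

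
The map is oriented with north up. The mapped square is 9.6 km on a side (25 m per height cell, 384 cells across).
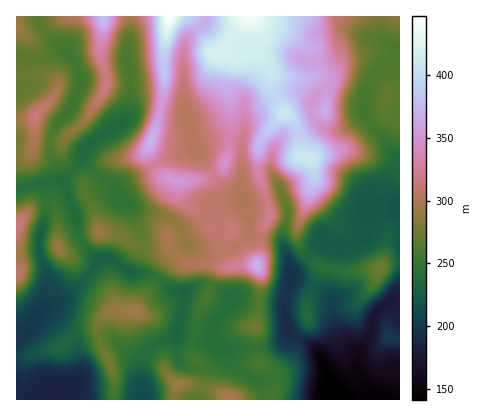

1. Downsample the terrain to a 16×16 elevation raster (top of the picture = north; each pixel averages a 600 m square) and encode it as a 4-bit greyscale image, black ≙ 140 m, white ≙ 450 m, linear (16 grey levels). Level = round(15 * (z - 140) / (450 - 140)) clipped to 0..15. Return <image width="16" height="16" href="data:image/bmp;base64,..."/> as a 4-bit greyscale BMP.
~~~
<image width="16" height="16" href="data:image/bmp;base64,Qk32AAAAAAAAAHYAAAAoAAAAEAAAABAAAAABAAQAAAAAAIAAAAATCwAAEwsAABAAAAAAAAAAAAAAABEREQAiIiIAMzMzAERERABVVVUAZmZmAHd3dwCIiIgAmZmZAKqqqgC7u7sAzMzMAN3d3QDu7u4A////ACIkVHZ2VBAAMzVVZlVUERE0VmVVVVMiEjNHd1VWU0MyU0ZmVVVTRFNkVVV3iYNFVWZmZ3iIdUREdVdmeIiHZERlVleZiIimRGVWaamYm8hVdlV6mJmsynWGdVmYmsy4ZndoaJmqzKlmZ2hoqszcuWZmaWm73du5dnZ6itve7Lh2"/>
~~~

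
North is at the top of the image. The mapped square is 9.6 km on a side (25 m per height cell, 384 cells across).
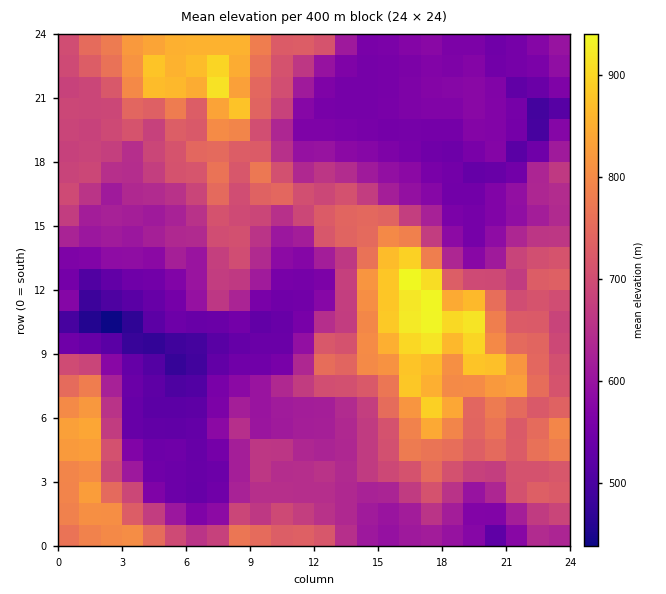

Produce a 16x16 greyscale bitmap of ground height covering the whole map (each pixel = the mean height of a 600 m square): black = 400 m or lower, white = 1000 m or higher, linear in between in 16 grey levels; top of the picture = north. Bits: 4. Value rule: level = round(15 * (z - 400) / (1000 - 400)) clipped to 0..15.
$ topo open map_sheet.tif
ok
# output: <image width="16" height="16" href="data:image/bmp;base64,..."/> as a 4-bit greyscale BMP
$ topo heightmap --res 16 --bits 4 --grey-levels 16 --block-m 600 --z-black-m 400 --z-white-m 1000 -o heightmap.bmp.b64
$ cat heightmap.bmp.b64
<image width="16" height="16" href="data:image/bmp;base64,Qk32AAAAAAAAAHYAAAAoAAAAEAAAABAAAAABAAQAAAAAAIAAAAATCwAAEwsAABAAAAAAAAAAAAAAABEREQAiIiIAMzMzAERERABVVVUAZmZmAHd3dwCIiIgAmZmZAKqqqgC7u7sAzMzMAN3d3QDu7u4A////AJqXaIh1VlRWqnRFZmZnZXioVDVmZ4mHiLgzNmZnipmapzM1VmecqZiGMjRGmbysqDIjMzSJzcuYQjRVRFnNyodDRGdUWcx3eFVWaGWJuFV3dWZ4d4h2RFZ2Z4iXdlREVnd4mXVUREQ1d4mchURERDN4vMuGRERENIm7zJhkRERF"/>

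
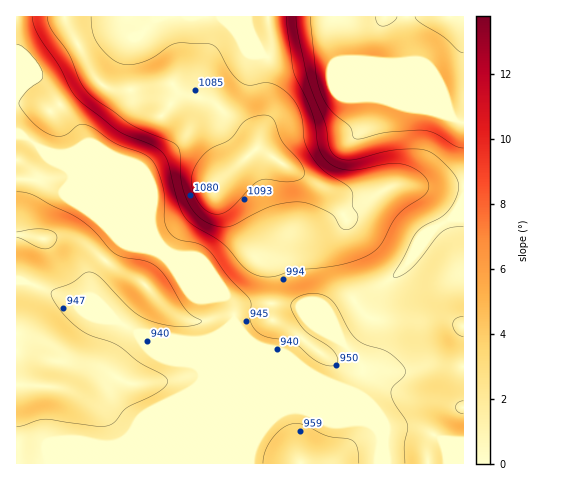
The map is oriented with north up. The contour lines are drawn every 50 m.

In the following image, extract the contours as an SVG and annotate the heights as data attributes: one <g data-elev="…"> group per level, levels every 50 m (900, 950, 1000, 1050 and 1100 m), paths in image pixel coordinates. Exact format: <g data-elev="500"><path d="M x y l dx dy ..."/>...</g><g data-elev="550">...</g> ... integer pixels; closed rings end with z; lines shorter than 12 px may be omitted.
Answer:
<g data-elev="900"><path d="M463 148l-9-3-20-12-10-3-35 2-28 7-7-1-3-11-21-17-10-19-4-18-6-56"/><path d="M376 17l2 7 5 2 9-4 5-5"/><path d="M415 17l5 5 22 14 16 14 5 3"/></g><g data-elev="950"><path d="M359 463l-2-15-4-7-26-5-21-10-9-3-12 4-11 9-8 13-3 14"/><path d="M17 426l29-7 50 7 12 0 7-4 11-14 31-15 7-5 3-5 0-4-3-3-25-14-21-16-29-11-13-9-12-11-10-14-3-7 3-4 17-7 14-10 6-1 10 6 31 32 14 9 16 5 17 3 15-2 6-2 2-2-10-6-6-5-20-33-11-11-10-5-20-3-8-3-7-6-18-20-15-11-44-23-16-3"/><path d="M463 227l-12 1-9 3-31 38-11 7-7 1 1-4 23-41 8-7 17-9 9-9 7-15-1-12-5-8-12-13-8-6-8-3-13-1-18 1-43 10-9-1-8-5-4-8-4-23-18-46-9-43-2-17"/><path d="M17 44l4 2 10 8 8 10 3 7 0 8-14 11-9 12 1 4 8 11 14 13 14 6 10-1 14-10 8 0 27 18 27 10 9 6 6 9 6 18 2 13-1 21 4 11 8 8 23 5 12 8 17 25 21 22 2 6-1 16 3 6 5 6 9 4 25 5 26 20 10 4 7-1 3-5-4-9-6-5-23-16-8-11-6-11 1-6 7-5 10-3 11 0 7 3 7 5 15 28 8 10 8 5 22 6 14 12 4 6 0 5-12 12-2 7 3 10 14 22-4 20 1 18"/></g><g data-elev="1000"><path d="M463 401l-5 2-3 4 3 5 5 2"/><path d="M463 316l-7 3-3 6 3 8 7 3"/><path d="M17 238l22 10 7 1 7-4 4-8-3-5-9-3-11 0-17 3"/><path d="M32 17l2 8 4 10 21 30 11 24 6 8 42 34 33 14 10 6 7 10 10 41 8 16 8 8 30 18 24 27 10 5 9 1 10-1 17-6 47-5 28-10 12-11 17-29 8-8 18-11 3-4 2-5-1-6-5-7-9-5-9-4-15-1-30 5-12 1-13-3-10-8-7-13-3-22-4-13-18-40-7-54"/></g><g data-elev="1050"><path d="M47 17l4 11 17 25 12 29 9 12 43 31 39 16 6 5 3 7 1 25 3 16 9 16 10 10 13 6 13 1 41-20 13-4 15-1 13 2 18 9 5 3 6 10 3 3 6 0 6-4 3-9-5-10-1-16-6-5-23-15-10-12-8-17-3-21-3-10-6-11-8-8-15-8-20 2-8-2-12-12-13-22-8-5-33-1-7 3-16 11-10 5-13 3-11-2-11-8-11-13-4-10-2-15"/></g><g data-elev="1100"><path d="M213 214l8 0 7-4 24-24 7-5 7-2 25 3 8-2 5-4 0-4-2-7-20-24-7-19-4-5-11-2-14 5-15 18-22 12-13 14-4 14 1 14 9 15z"/></g>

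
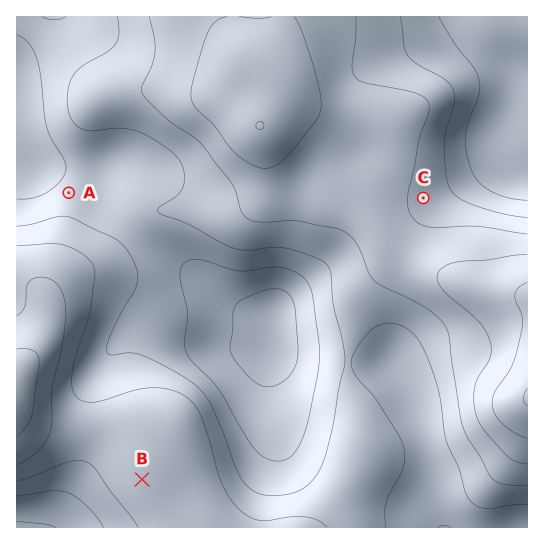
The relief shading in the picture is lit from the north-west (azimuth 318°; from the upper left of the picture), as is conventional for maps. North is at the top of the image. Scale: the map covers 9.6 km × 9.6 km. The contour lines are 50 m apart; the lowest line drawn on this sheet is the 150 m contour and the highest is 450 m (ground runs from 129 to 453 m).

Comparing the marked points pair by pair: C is higher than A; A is lower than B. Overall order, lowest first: A C B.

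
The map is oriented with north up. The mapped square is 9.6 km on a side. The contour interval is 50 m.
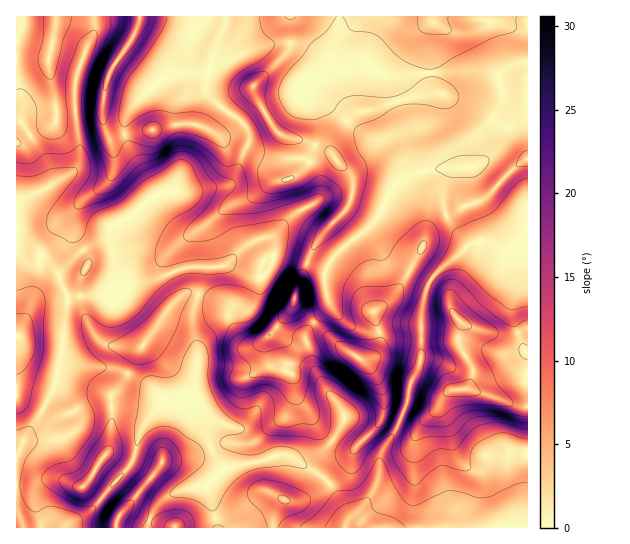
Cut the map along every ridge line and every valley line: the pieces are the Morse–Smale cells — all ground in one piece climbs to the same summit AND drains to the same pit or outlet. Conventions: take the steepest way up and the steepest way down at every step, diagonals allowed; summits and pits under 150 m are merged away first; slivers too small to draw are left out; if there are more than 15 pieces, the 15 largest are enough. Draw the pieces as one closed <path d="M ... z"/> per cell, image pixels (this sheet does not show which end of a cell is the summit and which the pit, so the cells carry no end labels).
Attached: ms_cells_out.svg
<path d="M527 16l-302 1 0 6-18 52 0 16 16 18 18 12 8 13-1 11-16 37-9 5-34 5-22-1-13 5-27 23-14 6-5 10-6 6-20 10-23 22-16-16-20-2-7-5 1 278 48 0 5-5 17-10 44-48 5-14 3-16 5-10 16-19 1-5 18 0 12-4 5 4 9 16 4 28 14 24-16 16 11 43 127 0 2-2 1-5 19-19 9-16 5-33 14-20 12-28 2-19 10-17 2-11 0-48 4-19 6-12 15-15 28-21 15 0 17 9 4 0 18-15z"/><path d="M527 237l-17 15-4 0-17-9-15 0-28 21-15 15-6 12-4 19 0 48-2 11-10 17-2 19-12 28-14 20-5 33-9 16-19 19-2 7 163 0 3-3 5-15 0-17-8-20-1-12 5-8 15-2z"/><path d="M225 16l-130 1 0 14-10 19-10 35 0 25 5 36-1 17-3 6-9 7-20 12-26 12-5 6 0 43 5 4 22 4 16 16 23-22 20-10 6-6 5-10 14-6 27-23 13-5 22 1 34-5 9-5 16-37 1-11-4-9-8-8-14-8-16-18 0-16 18-52z"/><path d="M193 397l-14 4-18 0-1 5-16 19-5 10-3 16-5 14-44 48-17 10-4 5 151-1-10-42 16-16-14-24-4-28z"/><path d="M94 16l-78 1 1 188 4-5 26-12 20-12 9-7 3-6 1-17-5-36 0-25 10-35 10-19z"/><path d="M527 452l-14 1-5 8 1 12 8 20 0 17-7 18 18-1z"/>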